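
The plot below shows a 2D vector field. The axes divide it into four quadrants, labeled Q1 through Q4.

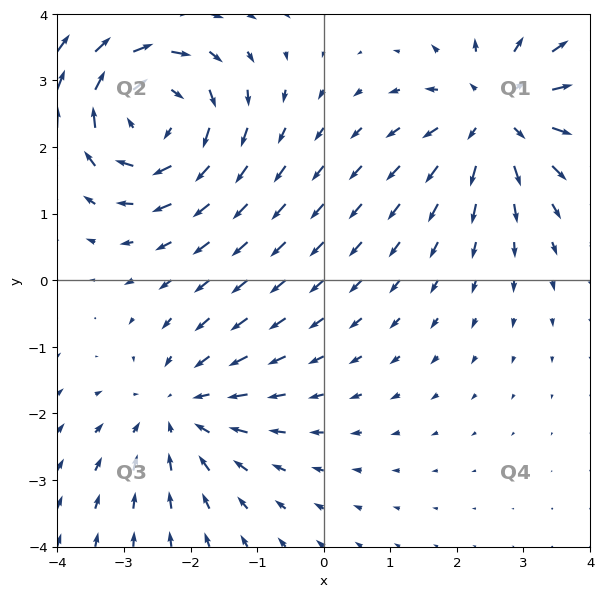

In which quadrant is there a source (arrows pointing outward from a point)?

The source sits at approximately (2.6, 2.5), which lies in quadrant Q1. The divergence there is about +4, positive as expected for a source.

Q1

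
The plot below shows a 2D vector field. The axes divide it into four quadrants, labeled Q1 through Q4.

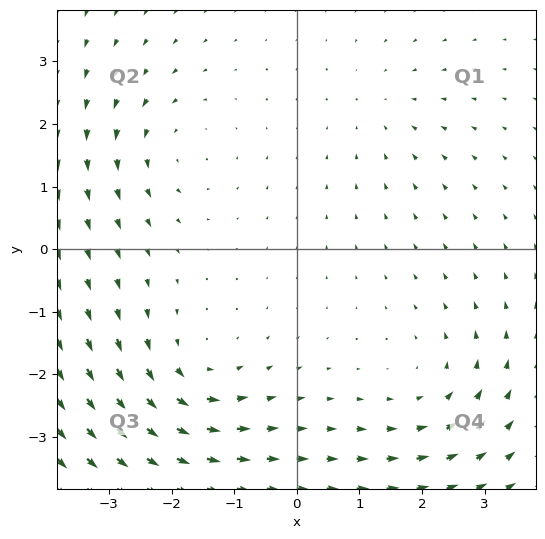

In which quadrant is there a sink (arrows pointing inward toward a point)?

Q1

The sink sits at approximately (1.4, 2.2), which lies in quadrant Q1. The divergence there is about -2, negative as expected for a sink.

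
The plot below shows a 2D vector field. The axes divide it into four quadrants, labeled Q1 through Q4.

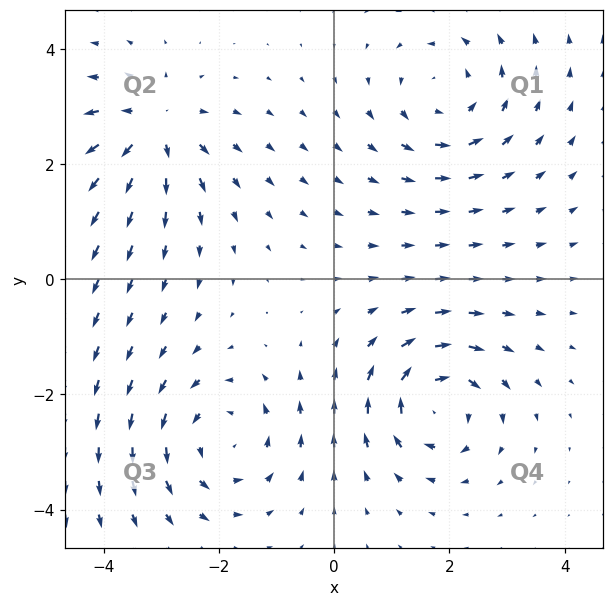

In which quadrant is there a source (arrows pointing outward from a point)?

Q2

The source sits at approximately (-3.1, 2.6), which lies in quadrant Q2. The divergence there is about +5, positive as expected for a source.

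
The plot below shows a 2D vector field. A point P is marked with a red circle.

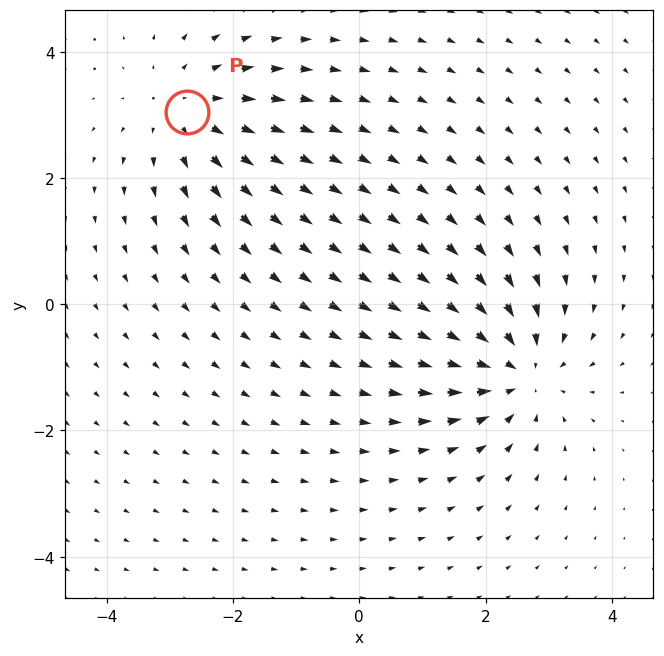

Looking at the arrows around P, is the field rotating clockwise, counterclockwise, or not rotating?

Near P at (-2.7, 3.0) the arrows show no circulation. The curl there is ≈0.

not rotating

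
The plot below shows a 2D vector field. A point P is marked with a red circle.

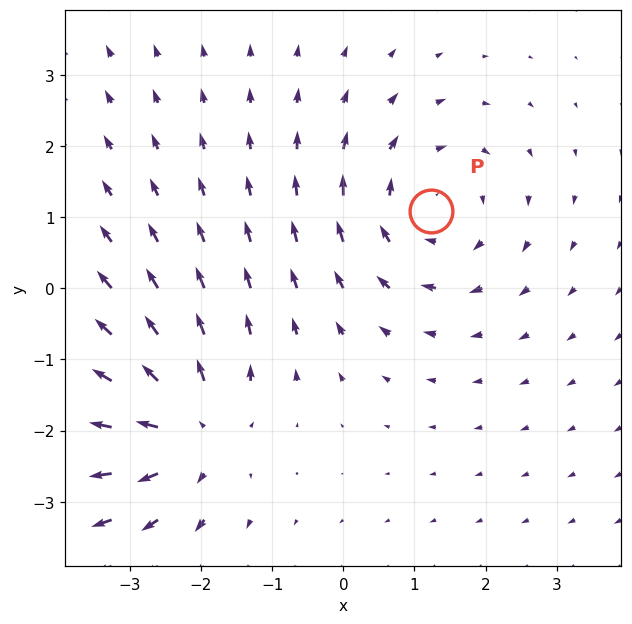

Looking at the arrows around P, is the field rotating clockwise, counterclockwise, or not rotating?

Near P at (1.2, 1.1) the arrows circulate clockwise. The curl (z-component) there is about -2; negative curl means clockwise rotation.

clockwise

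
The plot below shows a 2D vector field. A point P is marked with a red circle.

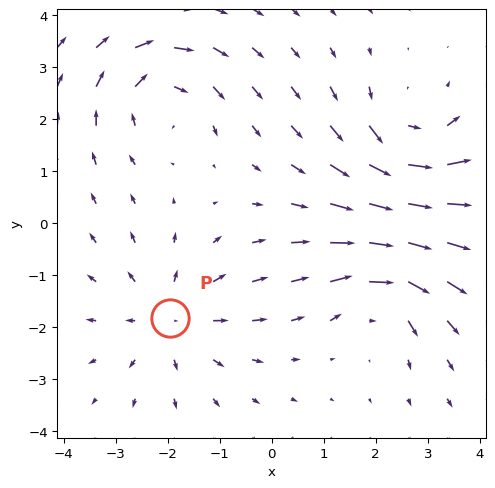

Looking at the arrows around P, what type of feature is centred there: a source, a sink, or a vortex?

source

At P (-2.0, -1.8) the arrows spread outward. Divergence about +4, curl ≈0 — positive divergence with near-zero curl is a source.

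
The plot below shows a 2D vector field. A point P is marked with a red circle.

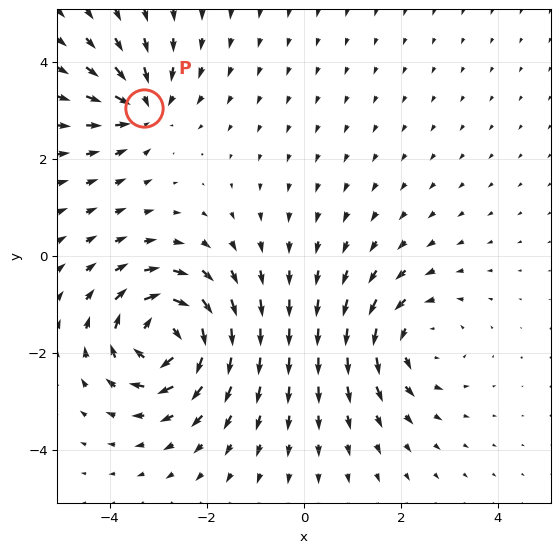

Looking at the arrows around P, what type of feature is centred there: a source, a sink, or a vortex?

At P (-3.3, 3.1) the arrows converge inward. Divergence about -4, curl ≈0 — negative divergence with near-zero curl is a sink.

sink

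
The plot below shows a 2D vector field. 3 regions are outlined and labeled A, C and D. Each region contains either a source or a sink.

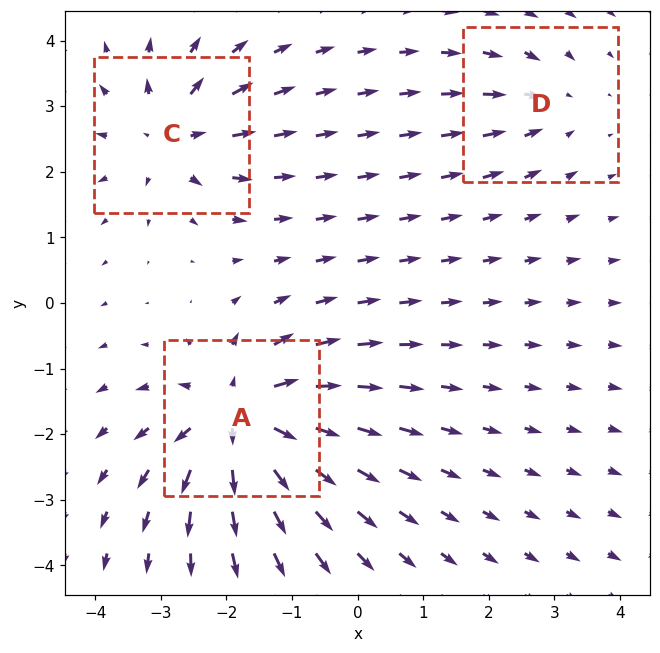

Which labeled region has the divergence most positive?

Divergence at each region's feature centre — A: about +6, C: about +4, D: about -2. Region A is most positive.

A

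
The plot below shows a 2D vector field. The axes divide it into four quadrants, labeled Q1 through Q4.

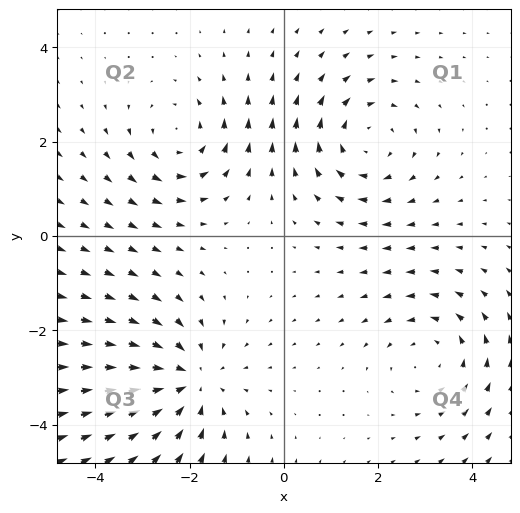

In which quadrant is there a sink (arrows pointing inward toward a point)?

Q3

The sink sits at approximately (-2.0, -3.1), which lies in quadrant Q3. The divergence there is about -4, negative as expected for a sink.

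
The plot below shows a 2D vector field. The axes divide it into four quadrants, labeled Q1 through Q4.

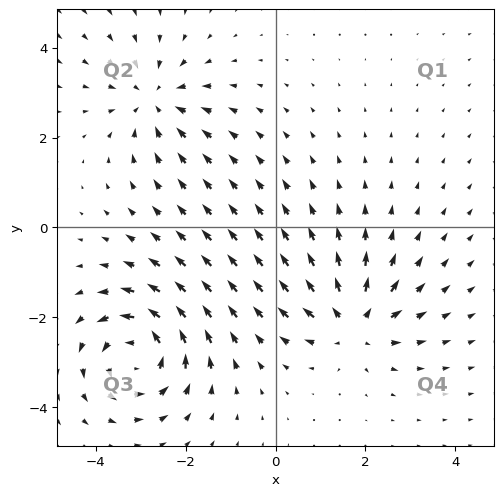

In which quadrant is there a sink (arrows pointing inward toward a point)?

The sink sits at approximately (-2.7, 2.8), which lies in quadrant Q2. The divergence there is about -3, negative as expected for a sink.

Q2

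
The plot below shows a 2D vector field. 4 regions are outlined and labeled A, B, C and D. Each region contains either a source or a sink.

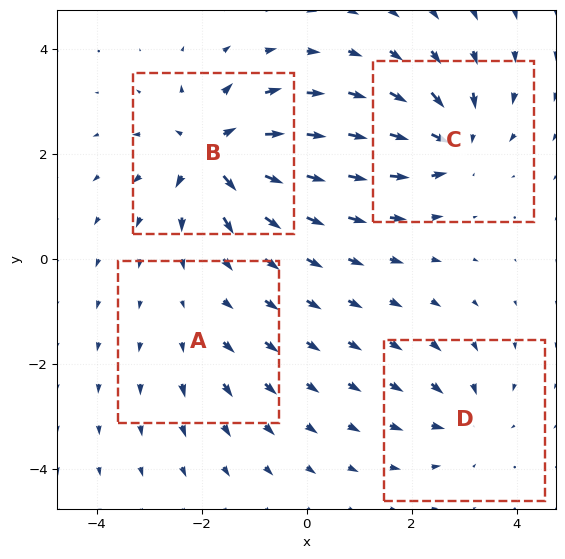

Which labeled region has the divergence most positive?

Divergence at each region's feature centre — A: about +3, B: about +8, C: about -6, D: about -4. Region B is most positive.

B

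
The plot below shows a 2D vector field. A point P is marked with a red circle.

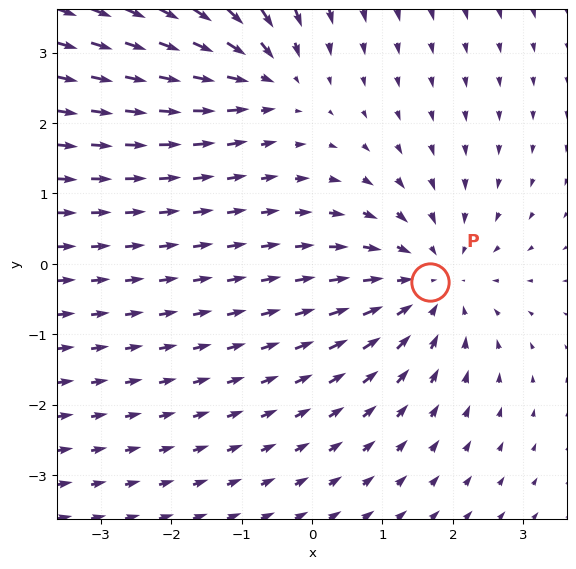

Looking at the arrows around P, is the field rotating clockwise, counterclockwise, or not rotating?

not rotating

Near P at (1.7, -0.3) the arrows show no circulation. The curl there is ≈0.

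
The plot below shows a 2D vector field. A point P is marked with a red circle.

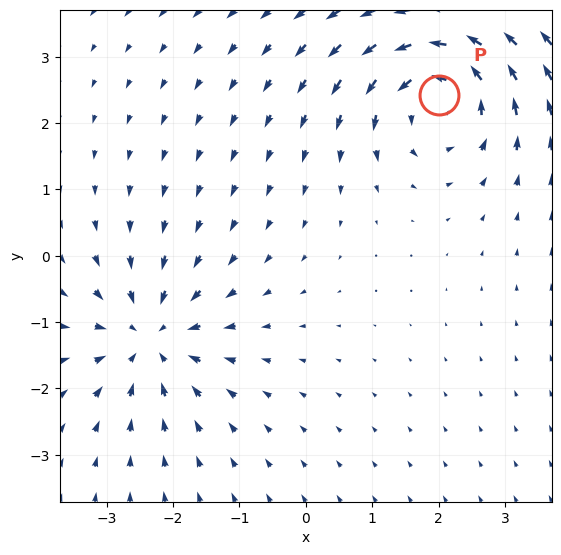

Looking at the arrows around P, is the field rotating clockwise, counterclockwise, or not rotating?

Near P at (2.0, 2.4) the arrows circulate counterclockwise. The curl (z-component) there is about +5; positive curl means counterclockwise rotation.

counterclockwise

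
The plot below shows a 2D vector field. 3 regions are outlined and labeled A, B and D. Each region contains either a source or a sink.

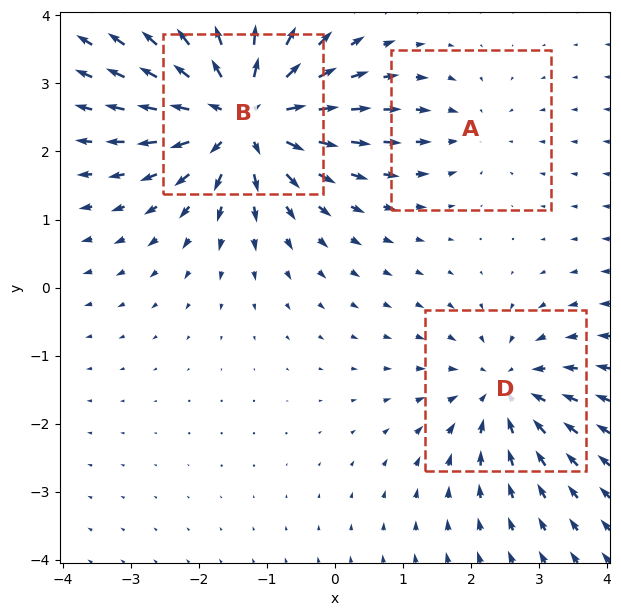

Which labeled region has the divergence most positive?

Divergence at each region's feature centre — A: about -2, B: about +6, D: about -4. Region B is most positive.

B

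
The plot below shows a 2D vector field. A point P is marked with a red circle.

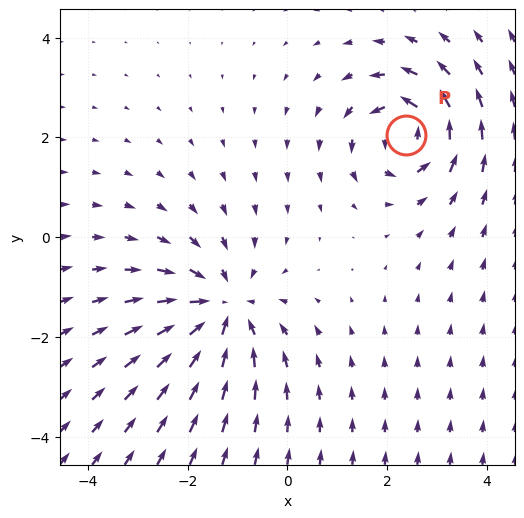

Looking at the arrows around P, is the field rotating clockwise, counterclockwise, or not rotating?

counterclockwise

Near P at (2.4, 2.0) the arrows circulate counterclockwise. The curl (z-component) there is about +6; positive curl means counterclockwise rotation.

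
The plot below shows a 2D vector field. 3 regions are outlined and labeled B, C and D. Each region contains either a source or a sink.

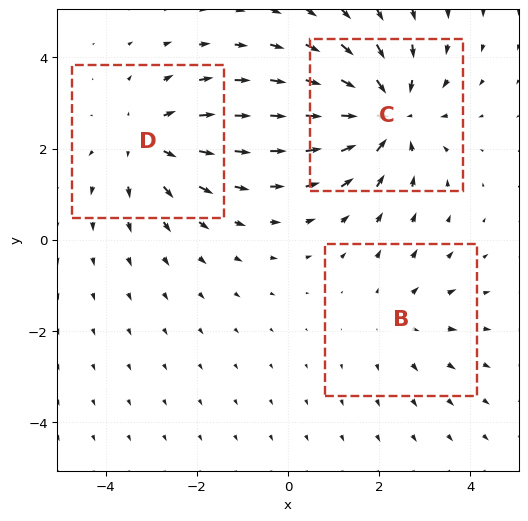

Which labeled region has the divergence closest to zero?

Divergence at each region's feature centre — B: about +2, C: about -4, D: about +3. Region B is closest to zero.

B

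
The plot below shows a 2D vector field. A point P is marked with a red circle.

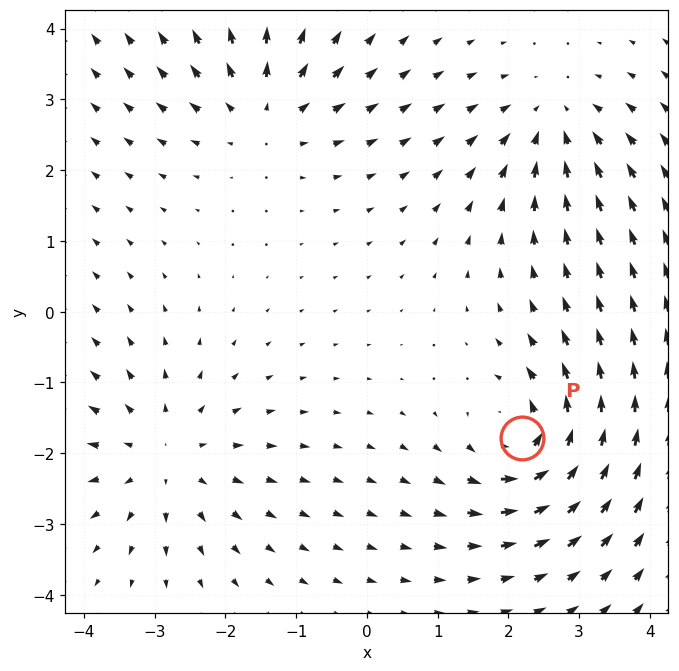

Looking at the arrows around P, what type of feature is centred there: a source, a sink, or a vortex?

vortex

At P (2.2, -1.8) the arrows circulate counterclockwise. Divergence ≈0, curl about +6 — near-zero divergence with nonzero curl is a vortex.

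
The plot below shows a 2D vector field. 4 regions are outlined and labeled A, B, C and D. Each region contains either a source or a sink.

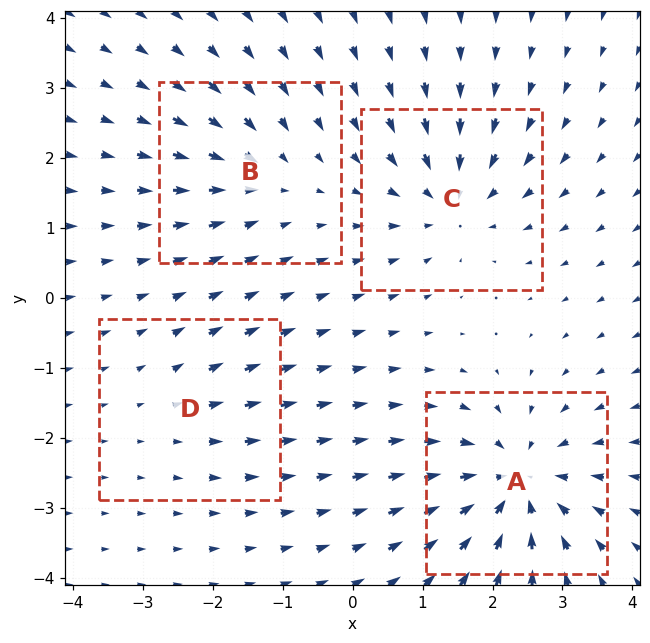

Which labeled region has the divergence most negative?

Divergence at each region's feature centre — A: about -7, B: about -4, C: about -5, D: about +2. Region A is most negative.

A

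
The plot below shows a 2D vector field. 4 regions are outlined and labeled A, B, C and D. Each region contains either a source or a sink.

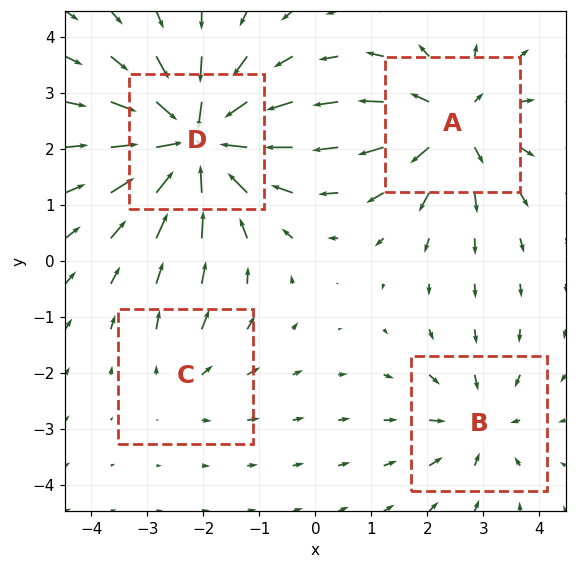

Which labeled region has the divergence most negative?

Divergence at each region's feature centre — A: about +5, B: about -4, C: about +2, D: about -9. Region D is most negative.

D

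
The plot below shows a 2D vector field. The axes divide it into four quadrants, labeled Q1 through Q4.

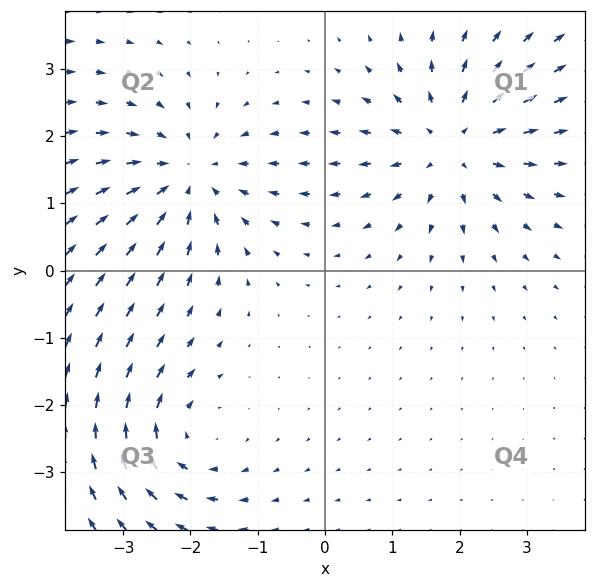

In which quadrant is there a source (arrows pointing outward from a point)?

The source sits at approximately (1.9, 1.9), which lies in quadrant Q1. The divergence there is about +4, positive as expected for a source.

Q1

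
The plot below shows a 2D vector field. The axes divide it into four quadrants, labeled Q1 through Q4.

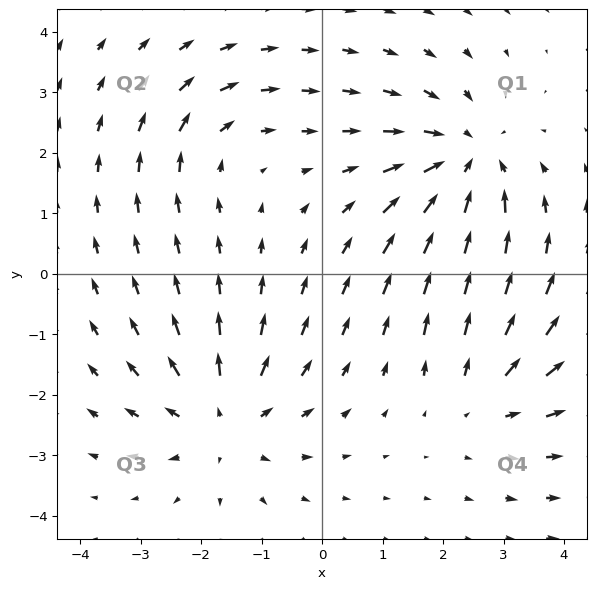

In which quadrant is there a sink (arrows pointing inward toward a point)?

Q1

The sink sits at approximately (2.4, 1.9), which lies in quadrant Q1. The divergence there is about -4, negative as expected for a sink.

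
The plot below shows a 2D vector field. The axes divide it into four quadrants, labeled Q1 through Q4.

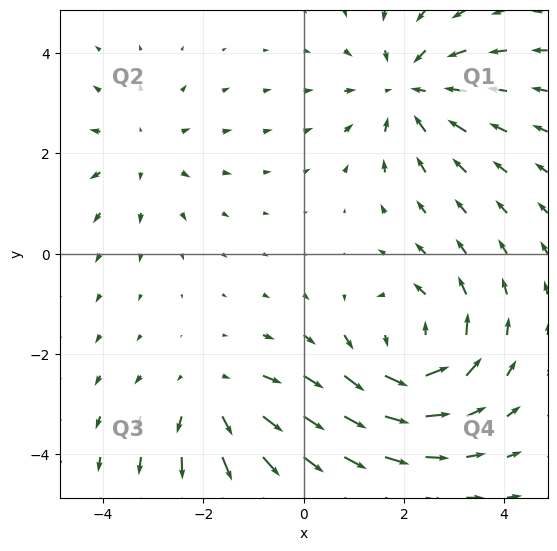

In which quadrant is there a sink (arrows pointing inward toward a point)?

The sink sits at approximately (2.1, 3.3), which lies in quadrant Q1. The divergence there is about -3, negative as expected for a sink.

Q1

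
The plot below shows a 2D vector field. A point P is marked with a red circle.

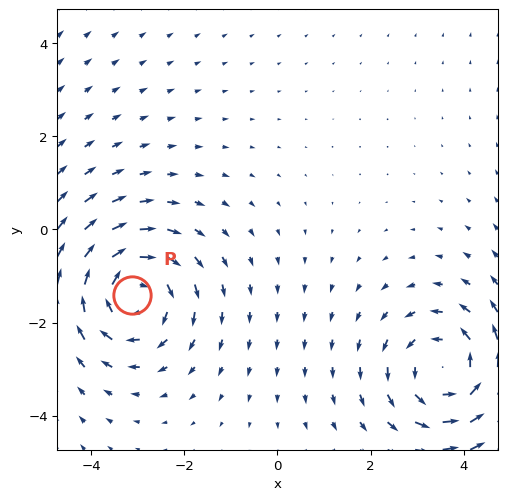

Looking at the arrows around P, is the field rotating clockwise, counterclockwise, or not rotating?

clockwise

Near P at (-3.1, -1.4) the arrows circulate clockwise. The curl (z-component) there is about -4; negative curl means clockwise rotation.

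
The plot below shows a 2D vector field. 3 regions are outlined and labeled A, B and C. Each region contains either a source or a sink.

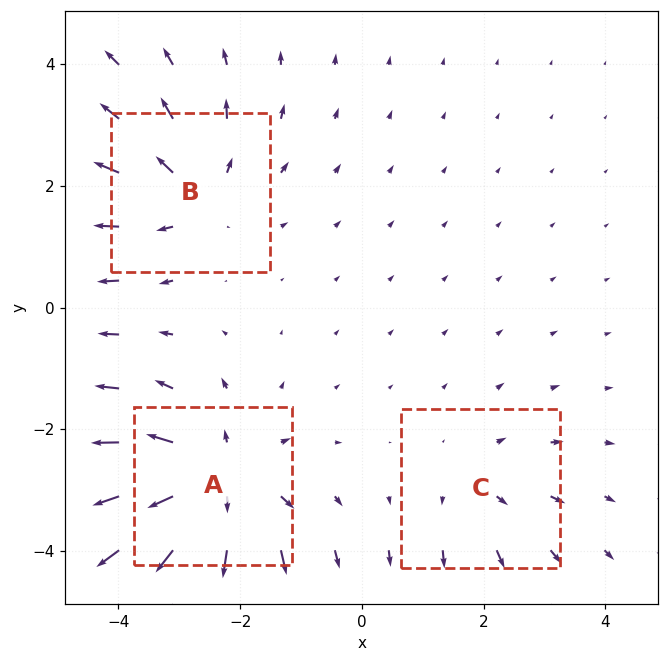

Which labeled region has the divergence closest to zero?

Divergence at each region's feature centre — A: about +5, B: about +3, C: about +2. Region C is closest to zero.

C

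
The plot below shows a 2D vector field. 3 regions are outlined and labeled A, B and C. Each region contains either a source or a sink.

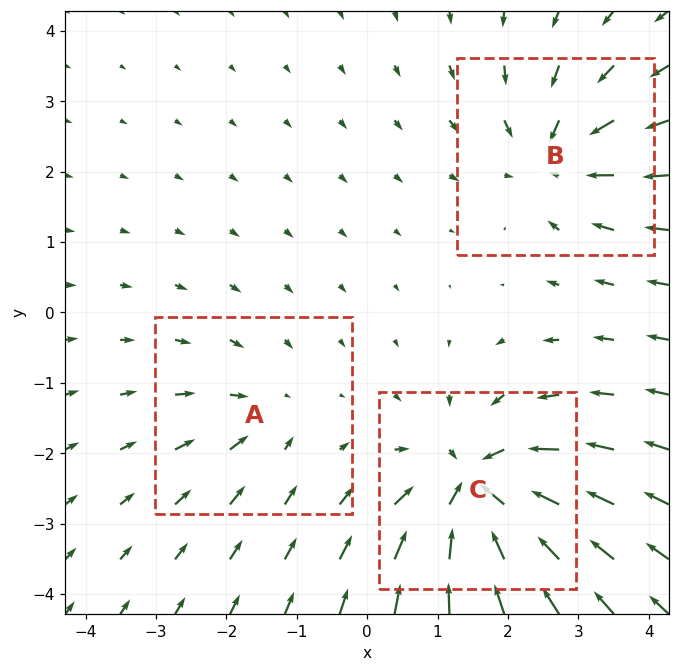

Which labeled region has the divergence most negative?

C

Divergence at each region's feature centre — A: about -2, B: about -4, C: about -6. Region C is most negative.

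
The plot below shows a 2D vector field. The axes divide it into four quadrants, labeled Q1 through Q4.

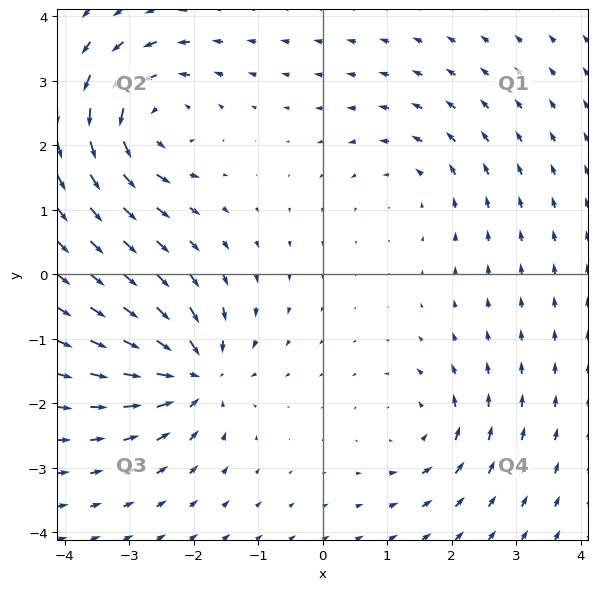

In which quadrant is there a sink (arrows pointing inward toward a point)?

Q3

The sink sits at approximately (-2.0, -1.5), which lies in quadrant Q3. The divergence there is about -6, negative as expected for a sink.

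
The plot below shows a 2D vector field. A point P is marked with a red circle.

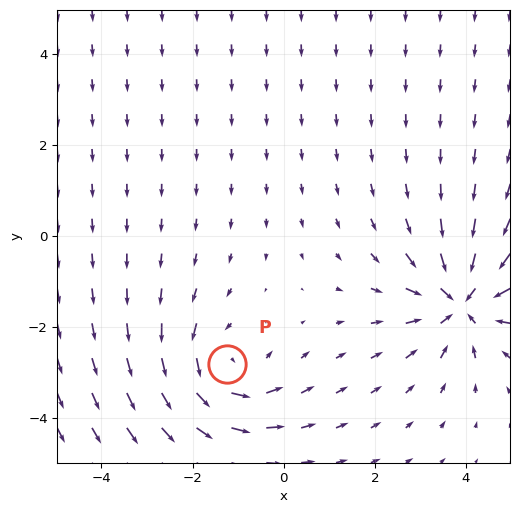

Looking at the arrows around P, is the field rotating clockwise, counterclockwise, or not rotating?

counterclockwise

Near P at (-1.2, -2.8) the arrows circulate counterclockwise. The curl (z-component) there is about +3; positive curl means counterclockwise rotation.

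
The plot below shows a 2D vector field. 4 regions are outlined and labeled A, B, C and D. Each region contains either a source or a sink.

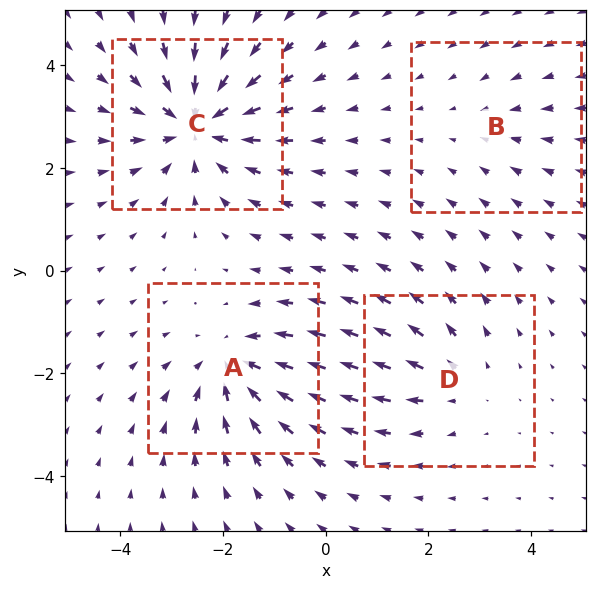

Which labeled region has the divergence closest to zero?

Divergence at each region's feature centre — A: about -5, B: about -2, C: about -7, D: about +3. Region B is closest to zero.

B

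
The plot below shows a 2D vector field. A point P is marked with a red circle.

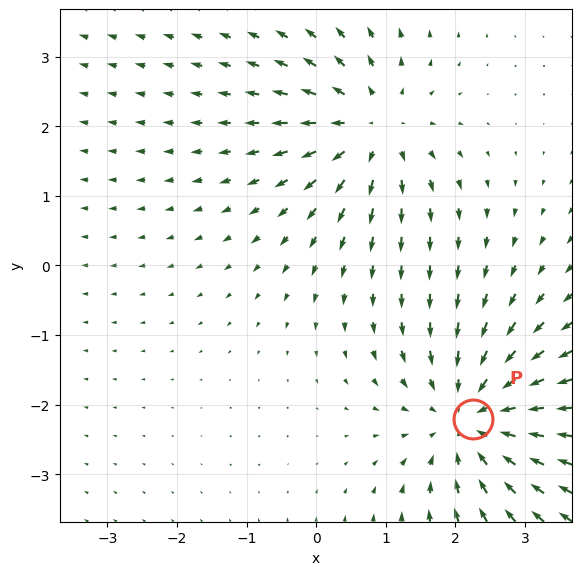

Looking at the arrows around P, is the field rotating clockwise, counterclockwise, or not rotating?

not rotating

Near P at (2.3, -2.2) the arrows show no circulation. The curl there is ≈0.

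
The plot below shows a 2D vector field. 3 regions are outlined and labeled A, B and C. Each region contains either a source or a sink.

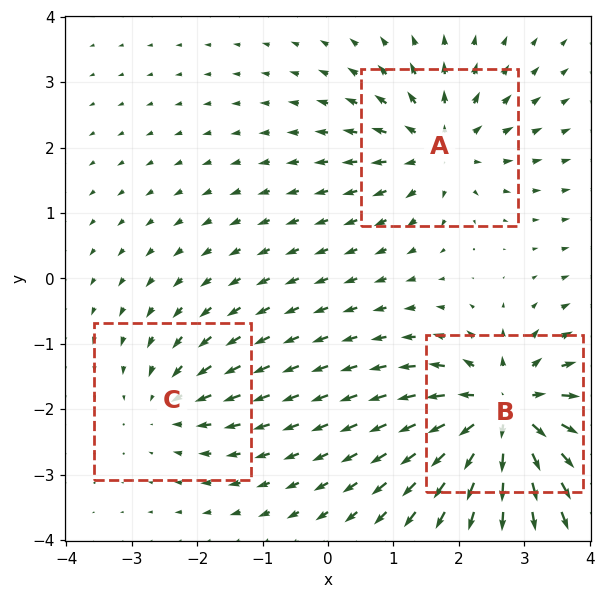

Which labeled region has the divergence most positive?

B

Divergence at each region's feature centre — A: about +4, B: about +6, C: about -3. Region B is most positive.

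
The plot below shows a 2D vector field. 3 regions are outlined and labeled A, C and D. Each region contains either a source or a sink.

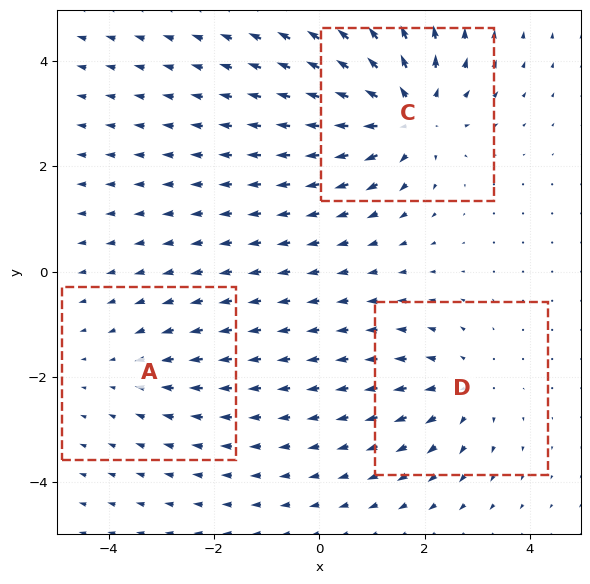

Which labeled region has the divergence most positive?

C

Divergence at each region's feature centre — A: about -2, C: about +5, D: about +3. Region C is most positive.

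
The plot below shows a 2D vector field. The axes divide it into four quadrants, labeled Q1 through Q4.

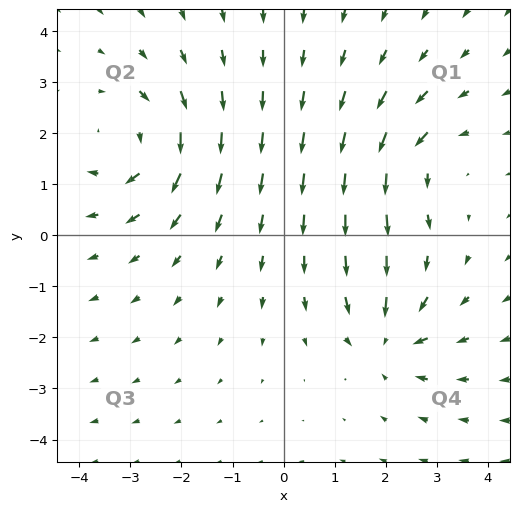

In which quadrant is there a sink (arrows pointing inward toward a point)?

The sink sits at approximately (2.0, -2.0), which lies in quadrant Q4. The divergence there is about -4, negative as expected for a sink.

Q4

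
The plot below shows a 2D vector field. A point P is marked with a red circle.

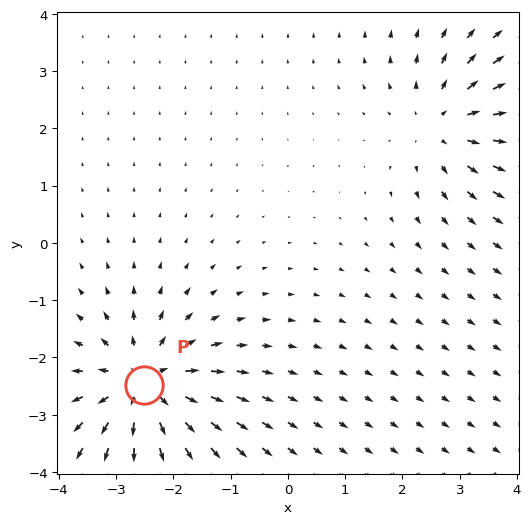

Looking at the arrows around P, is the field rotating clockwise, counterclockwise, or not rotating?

not rotating

Near P at (-2.5, -2.5) the arrows show no circulation. The curl there is ≈0.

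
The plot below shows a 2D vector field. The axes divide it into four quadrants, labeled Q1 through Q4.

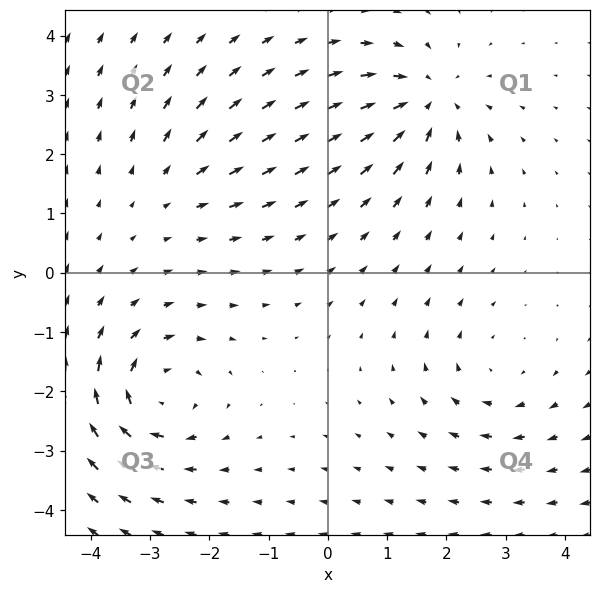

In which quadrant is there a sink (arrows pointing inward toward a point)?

The sink sits at approximately (1.7, 2.9), which lies in quadrant Q1. The divergence there is about -5, negative as expected for a sink.

Q1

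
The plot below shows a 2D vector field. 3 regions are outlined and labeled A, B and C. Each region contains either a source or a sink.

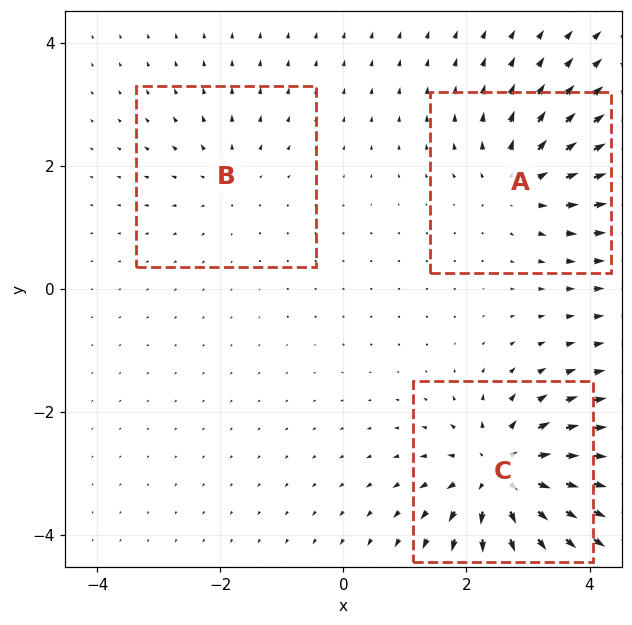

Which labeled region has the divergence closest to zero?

B

Divergence at each region's feature centre — A: about +4, B: about +2, C: about +6. Region B is closest to zero.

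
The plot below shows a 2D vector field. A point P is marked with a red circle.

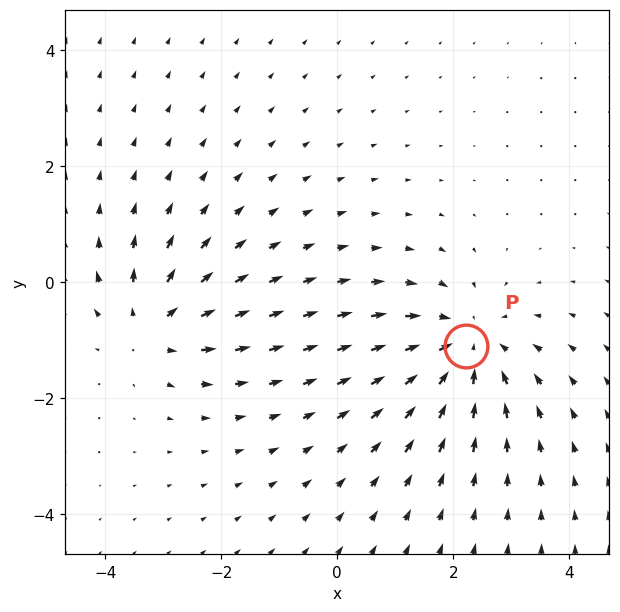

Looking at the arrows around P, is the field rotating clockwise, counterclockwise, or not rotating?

Near P at (2.2, -1.1) the arrows show no circulation. The curl there is ≈0.

not rotating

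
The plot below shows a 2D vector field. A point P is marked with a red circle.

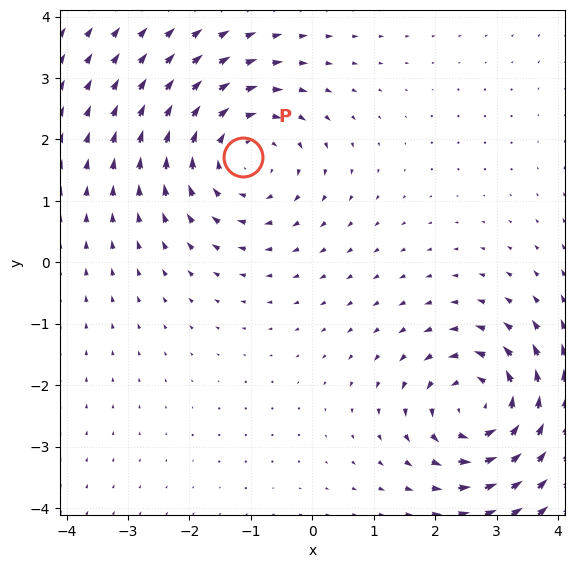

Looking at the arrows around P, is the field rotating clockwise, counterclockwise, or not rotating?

clockwise

Near P at (-1.1, 1.7) the arrows circulate clockwise. The curl (z-component) there is about -3; negative curl means clockwise rotation.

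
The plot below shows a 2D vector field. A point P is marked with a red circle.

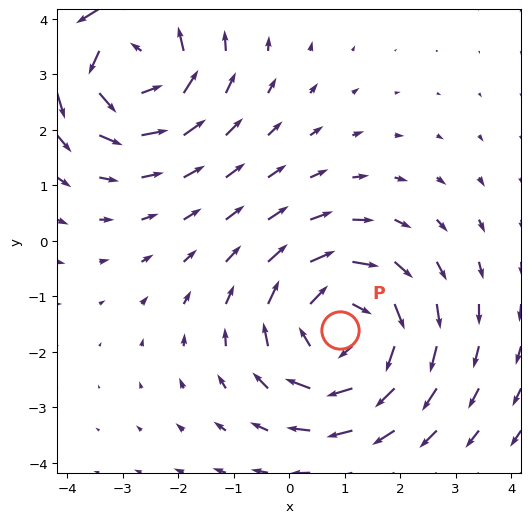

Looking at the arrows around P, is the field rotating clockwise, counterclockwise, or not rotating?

Near P at (0.9, -1.6) the arrows circulate clockwise. The curl (z-component) there is about -4; negative curl means clockwise rotation.

clockwise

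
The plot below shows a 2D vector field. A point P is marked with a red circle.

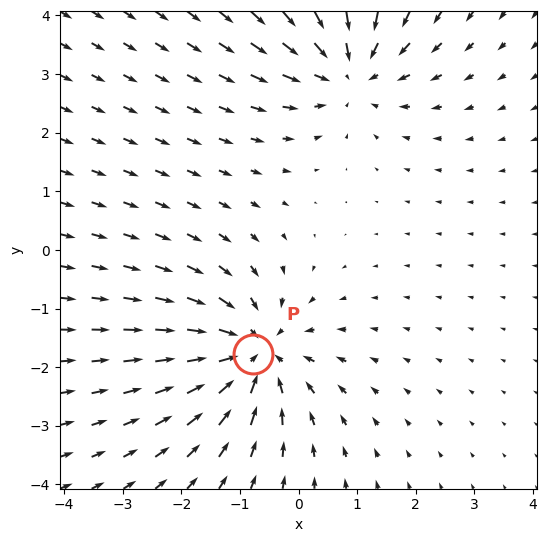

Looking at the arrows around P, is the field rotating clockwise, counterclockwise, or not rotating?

not rotating

Near P at (-0.8, -1.8) the arrows show no circulation. The curl there is ≈0.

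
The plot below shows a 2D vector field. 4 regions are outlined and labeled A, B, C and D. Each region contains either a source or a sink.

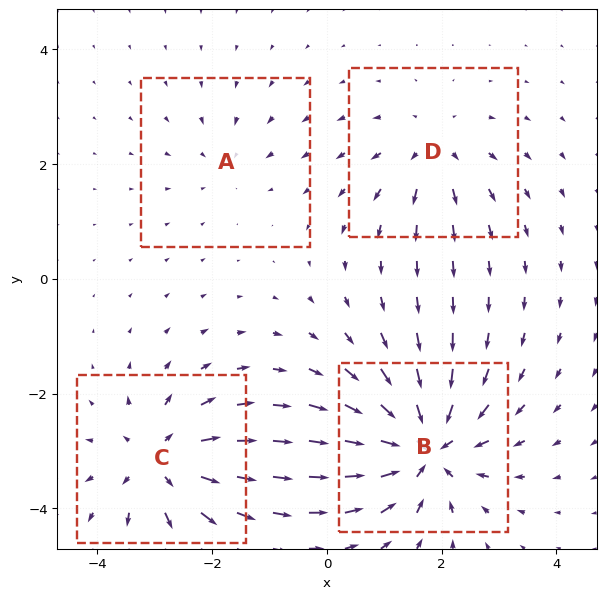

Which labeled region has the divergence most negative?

Divergence at each region's feature centre — A: about -3, B: about -8, C: about +6, D: about +4. Region B is most negative.

B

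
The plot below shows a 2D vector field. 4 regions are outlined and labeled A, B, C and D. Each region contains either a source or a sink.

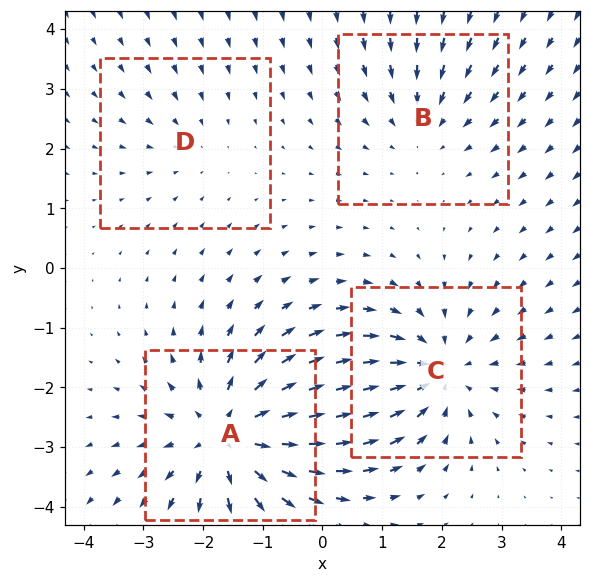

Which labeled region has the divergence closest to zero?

D

Divergence at each region's feature centre — A: about +6, B: about -3, C: about -5, D: about -2. Region D is closest to zero.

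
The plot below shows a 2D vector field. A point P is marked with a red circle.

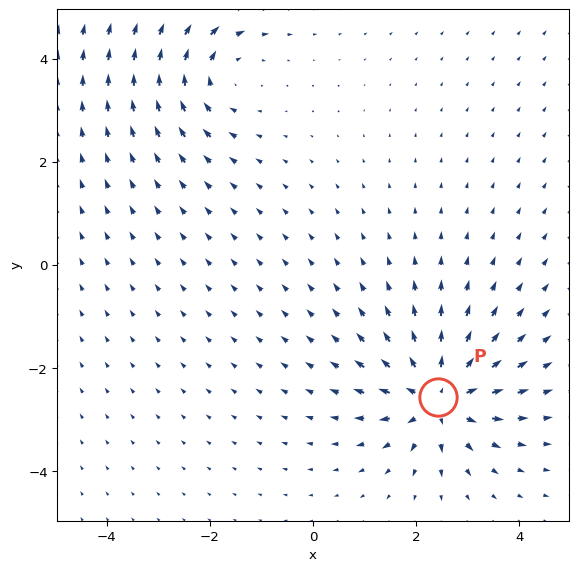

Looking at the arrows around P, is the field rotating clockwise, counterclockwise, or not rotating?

Near P at (2.4, -2.6) the arrows show no circulation. The curl there is ≈0.

not rotating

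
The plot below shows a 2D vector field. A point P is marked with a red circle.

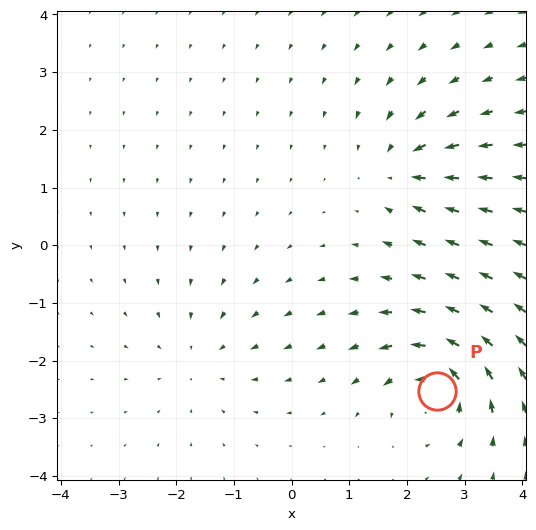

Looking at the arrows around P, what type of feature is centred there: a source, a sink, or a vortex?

At P (2.5, -2.5) the arrows circulate counterclockwise. Divergence ≈0, curl about +6 — near-zero divergence with nonzero curl is a vortex.

vortex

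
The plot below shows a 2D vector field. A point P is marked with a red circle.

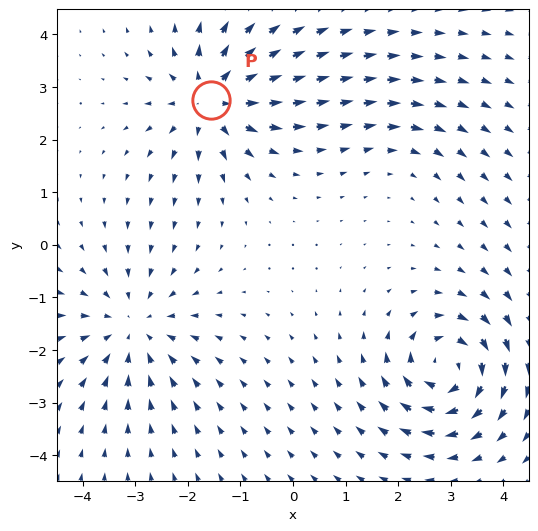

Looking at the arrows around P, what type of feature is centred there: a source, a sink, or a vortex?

source

At P (-1.6, 2.8) the arrows spread outward. Divergence about +6, curl ≈0 — positive divergence with near-zero curl is a source.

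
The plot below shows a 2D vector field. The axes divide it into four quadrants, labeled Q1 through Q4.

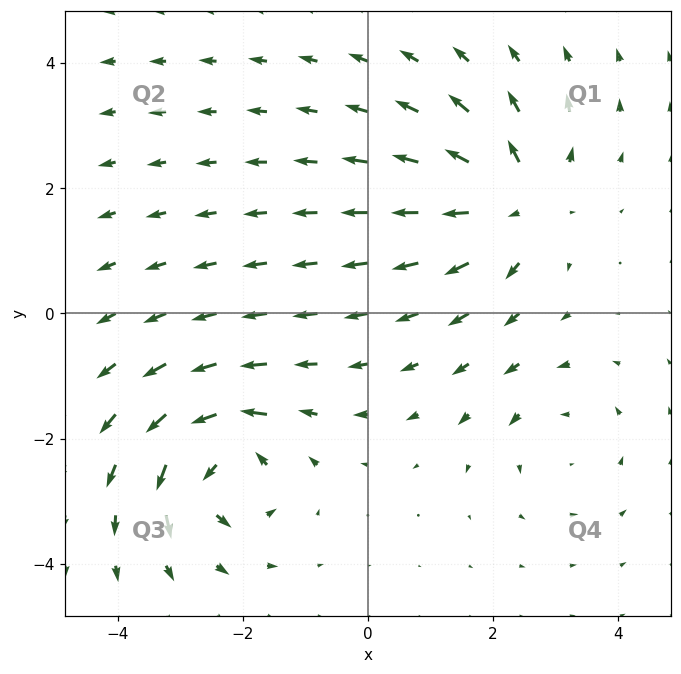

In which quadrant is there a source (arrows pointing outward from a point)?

The source sits at approximately (2.4, 1.8), which lies in quadrant Q1. The divergence there is about +5, positive as expected for a source.

Q1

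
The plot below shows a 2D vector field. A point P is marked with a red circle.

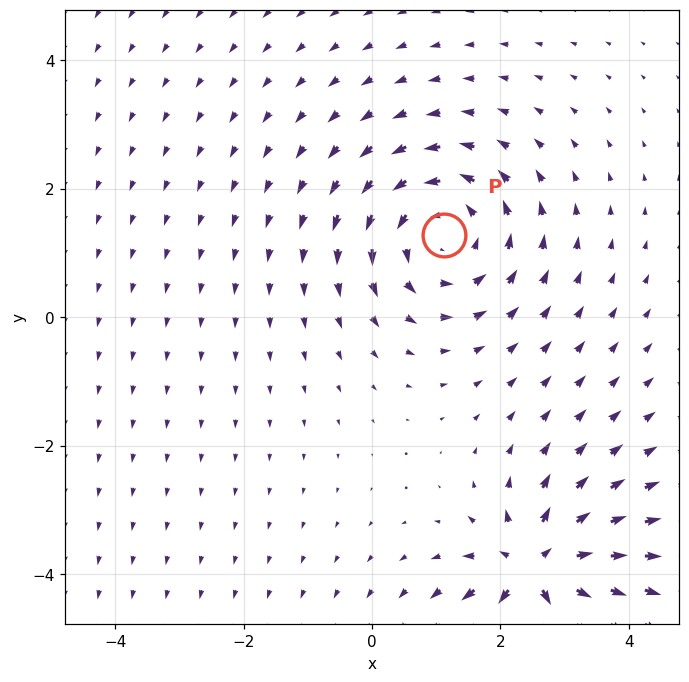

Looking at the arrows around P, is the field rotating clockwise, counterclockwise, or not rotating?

Near P at (1.1, 1.3) the arrows circulate counterclockwise. The curl (z-component) there is about +4; positive curl means counterclockwise rotation.

counterclockwise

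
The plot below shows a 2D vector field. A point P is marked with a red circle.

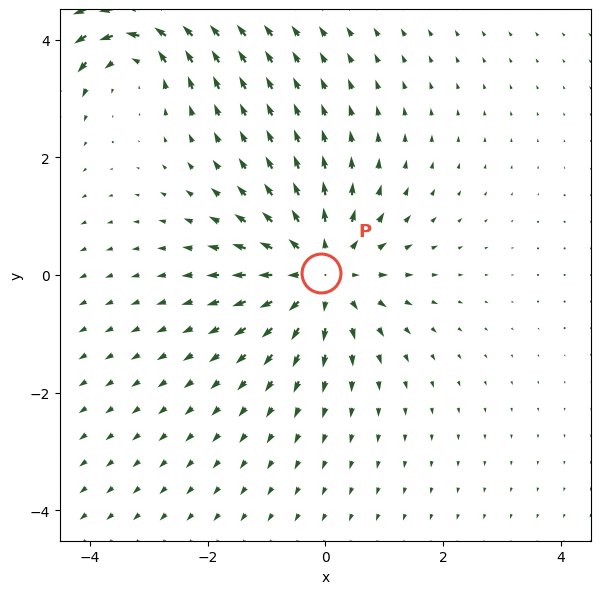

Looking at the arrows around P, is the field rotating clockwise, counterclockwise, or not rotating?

not rotating

Near P at (-0.1, 0.0) the arrows show no circulation. The curl there is ≈0.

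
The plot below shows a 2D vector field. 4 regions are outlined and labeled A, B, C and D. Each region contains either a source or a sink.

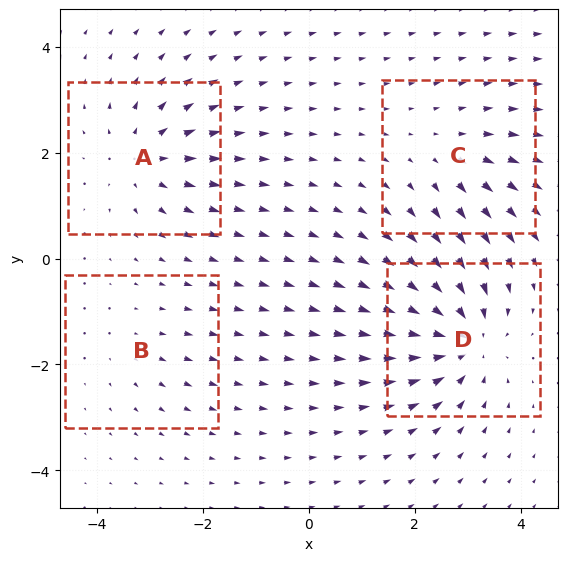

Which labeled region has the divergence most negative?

Divergence at each region's feature centre — A: about +5, B: about +2, C: about +3, D: about -7. Region D is most negative.

D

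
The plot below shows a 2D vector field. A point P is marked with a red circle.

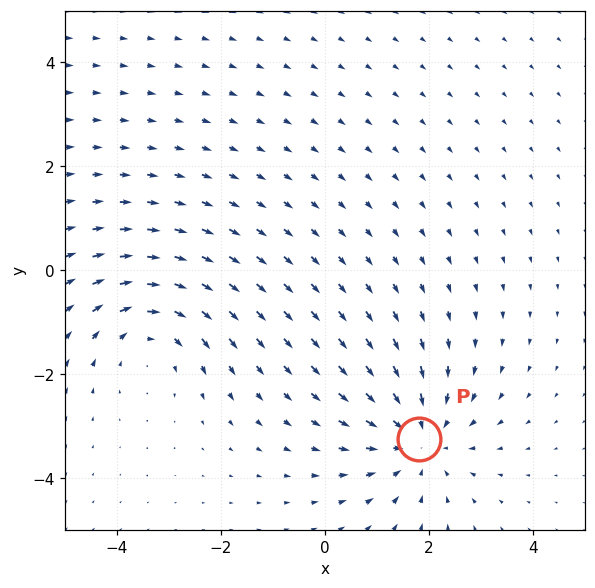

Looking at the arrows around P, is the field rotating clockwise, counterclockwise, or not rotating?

Near P at (1.8, -3.3) the arrows show no circulation. The curl there is ≈0.

not rotating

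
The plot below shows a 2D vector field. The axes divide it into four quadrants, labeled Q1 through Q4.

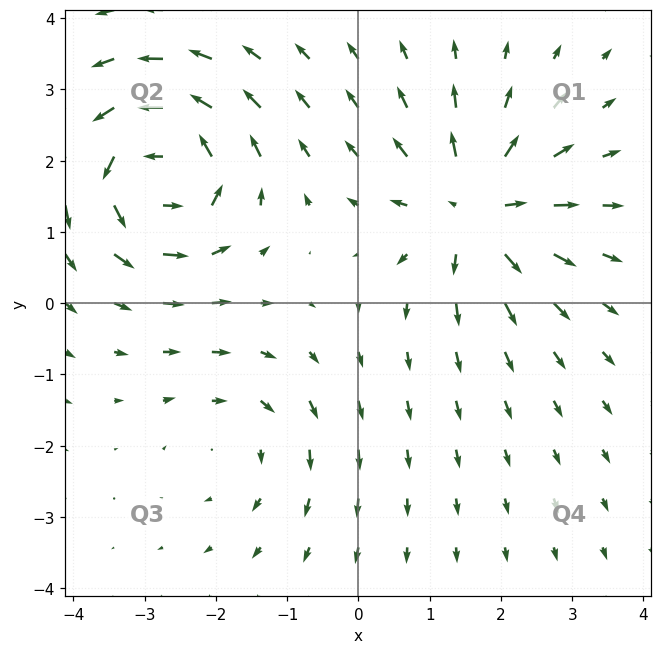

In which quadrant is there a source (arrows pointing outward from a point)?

The source sits at approximately (1.6, 1.3), which lies in quadrant Q1. The divergence there is about +5, positive as expected for a source.

Q1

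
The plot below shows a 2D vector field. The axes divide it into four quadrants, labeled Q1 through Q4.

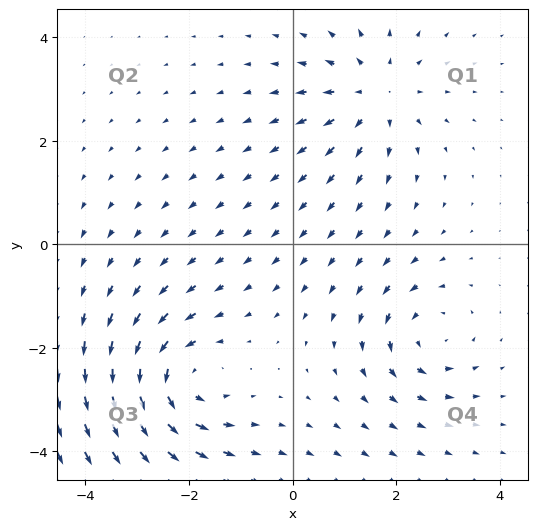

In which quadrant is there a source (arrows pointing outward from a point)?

Q1

The source sits at approximately (1.6, 2.9), which lies in quadrant Q1. The divergence there is about +4, positive as expected for a source.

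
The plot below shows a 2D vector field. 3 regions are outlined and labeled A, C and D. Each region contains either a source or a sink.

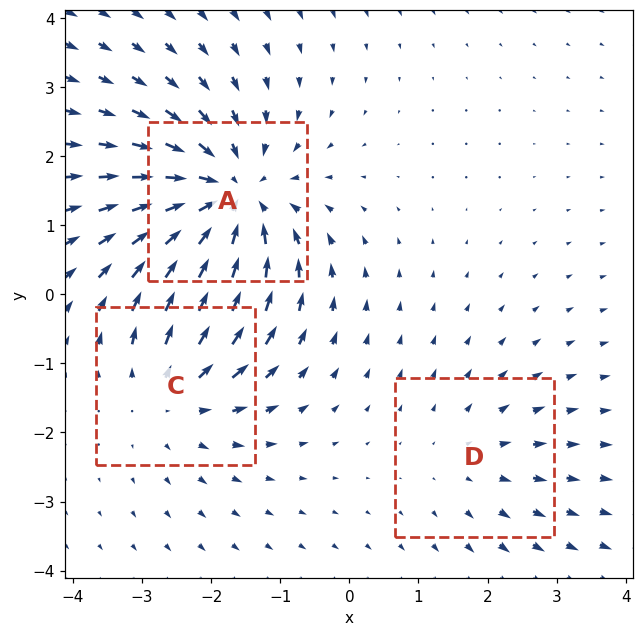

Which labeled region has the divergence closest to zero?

Divergence at each region's feature centre — A: about -4, C: about +3, D: about +2. Region D is closest to zero.

D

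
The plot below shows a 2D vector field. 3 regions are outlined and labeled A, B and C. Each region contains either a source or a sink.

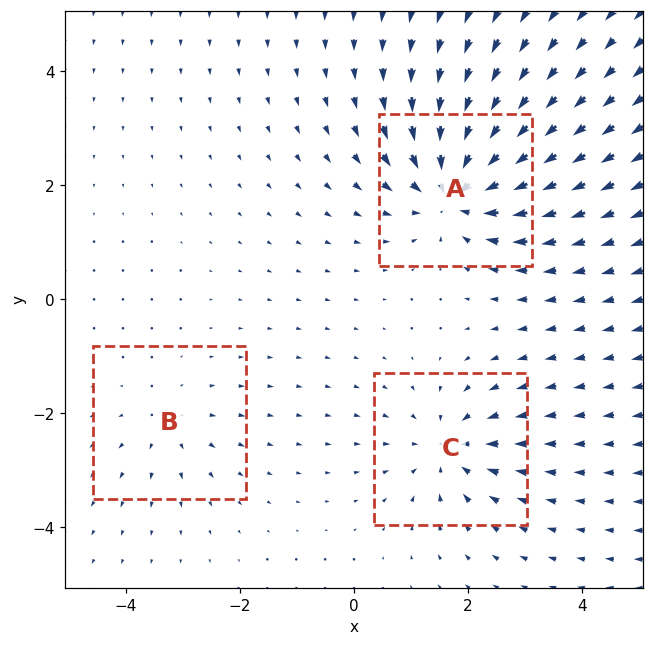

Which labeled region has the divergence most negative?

A

Divergence at each region's feature centre — A: about -6, B: about +2, C: about -4. Region A is most negative.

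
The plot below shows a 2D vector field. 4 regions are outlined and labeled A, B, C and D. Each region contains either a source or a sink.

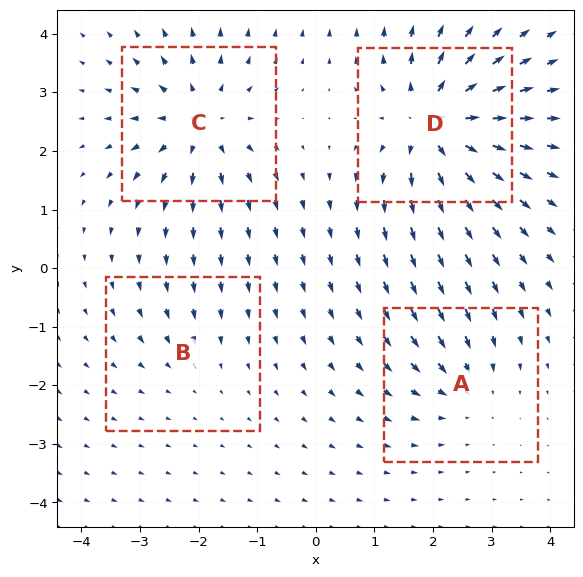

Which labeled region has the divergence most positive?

Divergence at each region's feature centre — A: about -4, B: about -2, C: about +6, D: about +8. Region D is most positive.

D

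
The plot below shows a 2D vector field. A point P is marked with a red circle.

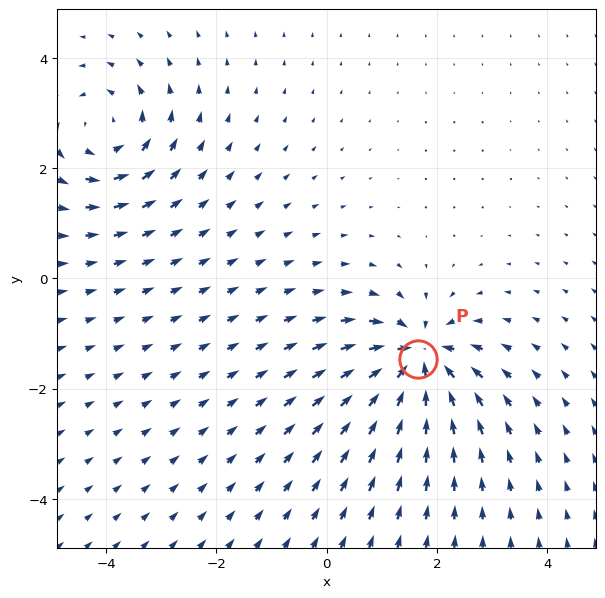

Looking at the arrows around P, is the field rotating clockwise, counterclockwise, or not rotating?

Near P at (1.6, -1.5) the arrows show no circulation. The curl there is ≈0.

not rotating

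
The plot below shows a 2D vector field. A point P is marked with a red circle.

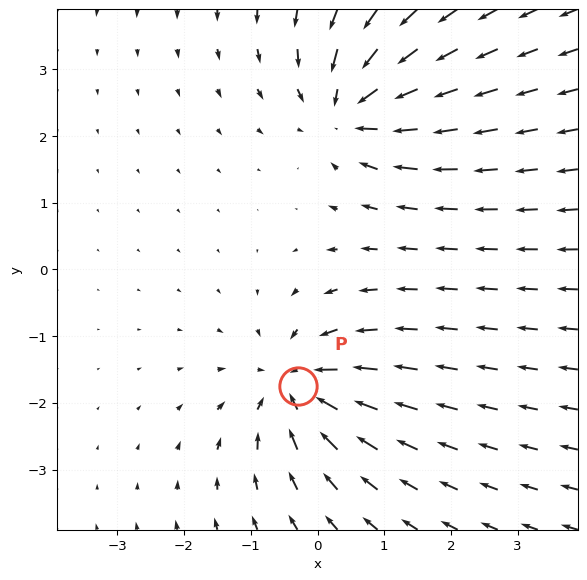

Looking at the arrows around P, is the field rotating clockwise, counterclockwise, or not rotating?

not rotating

Near P at (-0.3, -1.8) the arrows show no circulation. The curl there is ≈0.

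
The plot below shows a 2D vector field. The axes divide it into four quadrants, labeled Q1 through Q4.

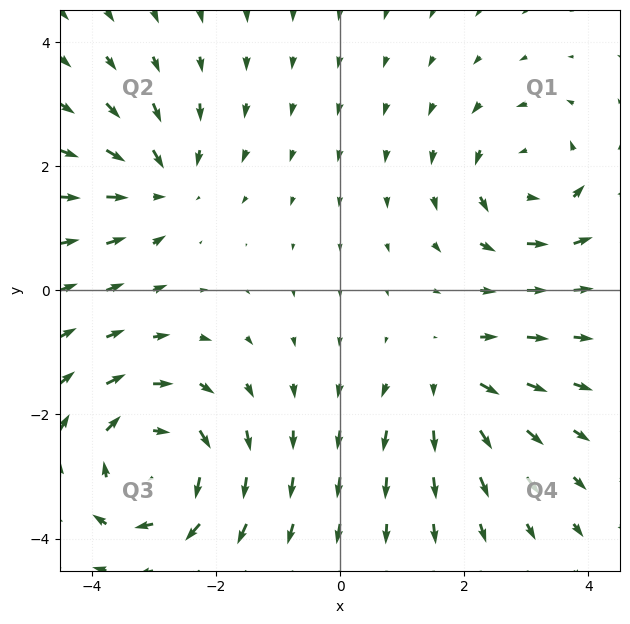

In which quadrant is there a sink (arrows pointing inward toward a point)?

The sink sits at approximately (-2.9, 1.7), which lies in quadrant Q2. The divergence there is about -3, negative as expected for a sink.

Q2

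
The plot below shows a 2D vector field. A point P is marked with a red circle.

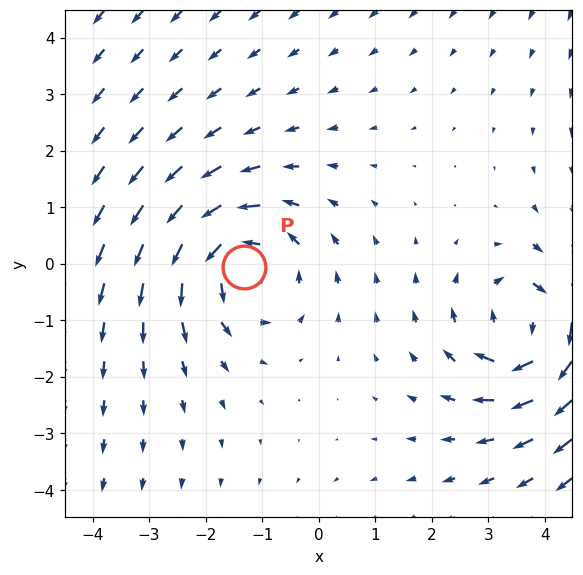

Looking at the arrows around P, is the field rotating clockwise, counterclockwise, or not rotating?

counterclockwise

Near P at (-1.3, -0.1) the arrows circulate counterclockwise. The curl (z-component) there is about +3; positive curl means counterclockwise rotation.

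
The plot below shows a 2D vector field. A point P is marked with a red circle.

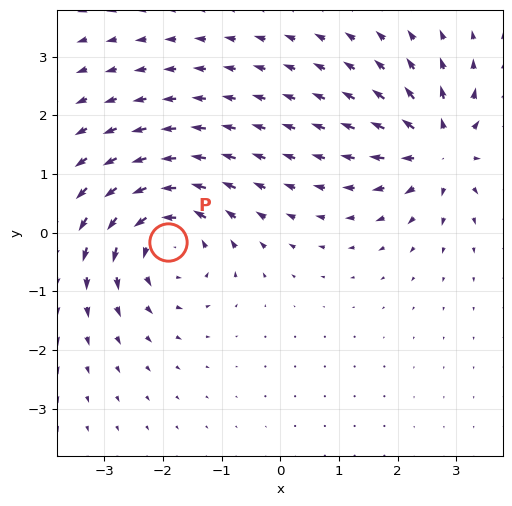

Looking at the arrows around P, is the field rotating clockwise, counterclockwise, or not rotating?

Near P at (-1.9, -0.2) the arrows circulate counterclockwise. The curl (z-component) there is about +4; positive curl means counterclockwise rotation.

counterclockwise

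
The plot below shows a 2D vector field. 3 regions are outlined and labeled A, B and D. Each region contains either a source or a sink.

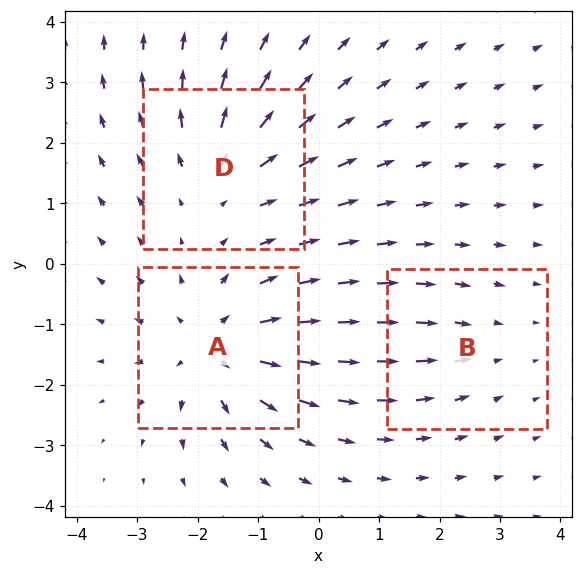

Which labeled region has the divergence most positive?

Divergence at each region's feature centre — A: about +4, B: about -2, D: about +3. Region A is most positive.

A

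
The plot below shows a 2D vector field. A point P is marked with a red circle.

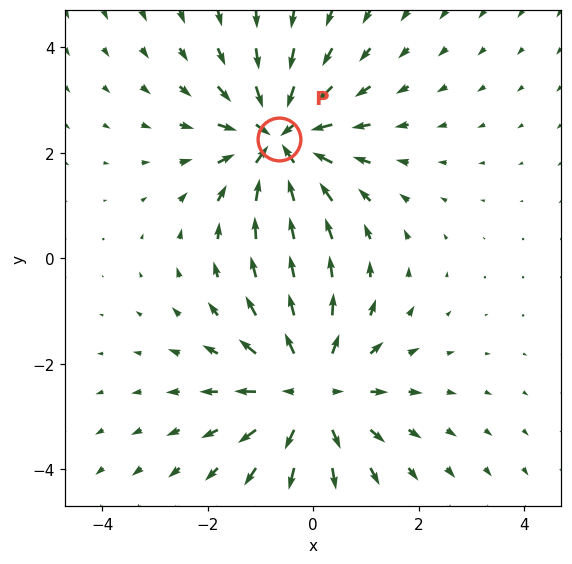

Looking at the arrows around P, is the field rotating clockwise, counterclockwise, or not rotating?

not rotating

Near P at (-0.6, 2.3) the arrows show no circulation. The curl there is ≈0.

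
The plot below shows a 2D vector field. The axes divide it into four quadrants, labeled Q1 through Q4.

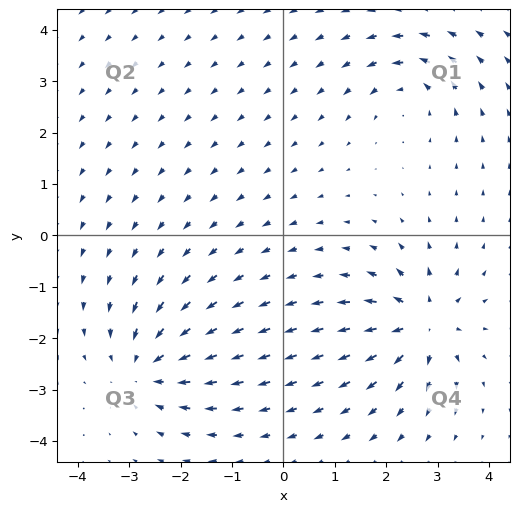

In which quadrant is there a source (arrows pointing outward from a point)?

Q4

The source sits at approximately (2.7, -1.7), which lies in quadrant Q4. The divergence there is about +6, positive as expected for a source.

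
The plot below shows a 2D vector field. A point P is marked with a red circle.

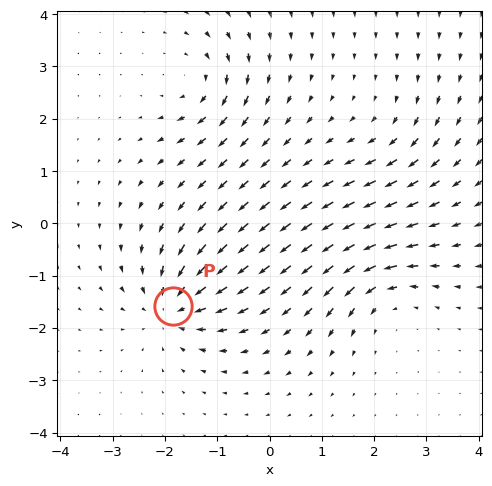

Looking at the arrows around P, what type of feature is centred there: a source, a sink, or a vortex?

At P (-1.8, -1.6) the arrows converge inward. Divergence about -6, curl ≈0 — negative divergence with near-zero curl is a sink.

sink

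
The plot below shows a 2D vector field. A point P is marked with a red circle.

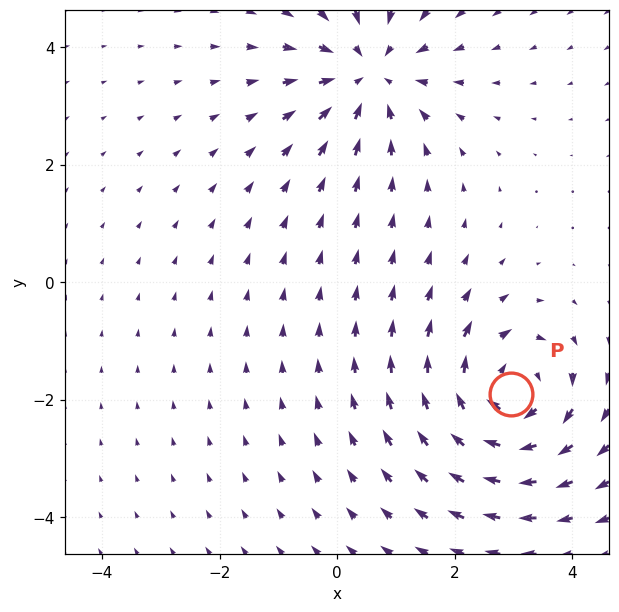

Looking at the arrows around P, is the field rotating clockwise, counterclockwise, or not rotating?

clockwise

Near P at (3.0, -1.9) the arrows circulate clockwise. The curl (z-component) there is about -5; negative curl means clockwise rotation.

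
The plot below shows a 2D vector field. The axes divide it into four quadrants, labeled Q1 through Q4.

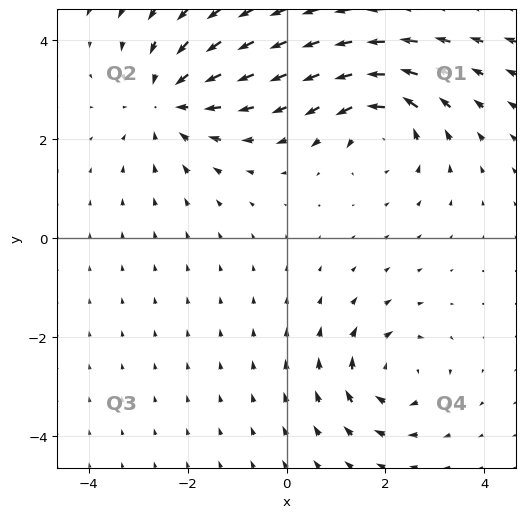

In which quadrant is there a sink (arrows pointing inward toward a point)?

The sink sits at approximately (-2.4, 2.8), which lies in quadrant Q2. The divergence there is about -4, negative as expected for a sink.

Q2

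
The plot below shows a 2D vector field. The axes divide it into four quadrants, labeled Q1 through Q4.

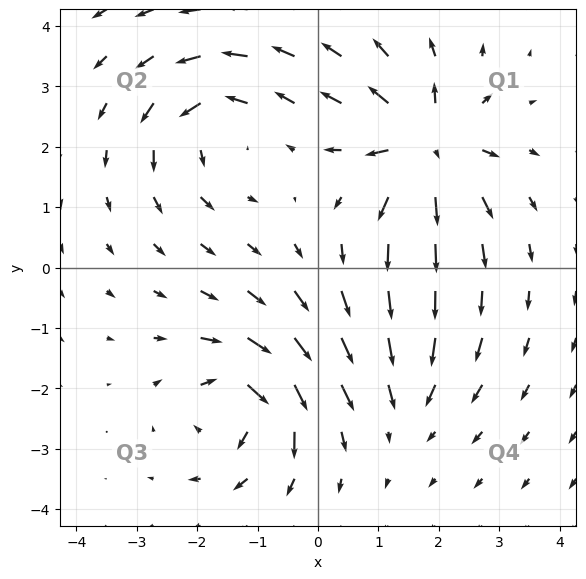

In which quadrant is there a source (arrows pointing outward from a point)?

Q1

The source sits at approximately (1.8, 2.0), which lies in quadrant Q1. The divergence there is about +7, positive as expected for a source.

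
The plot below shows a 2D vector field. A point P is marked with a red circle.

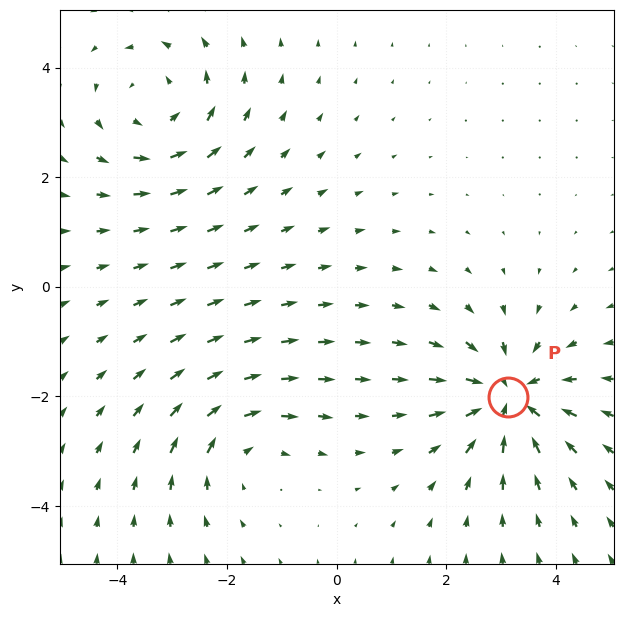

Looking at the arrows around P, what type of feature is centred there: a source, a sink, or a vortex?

sink

At P (3.1, -2.0) the arrows converge inward. Divergence about -5, curl ≈0 — negative divergence with near-zero curl is a sink.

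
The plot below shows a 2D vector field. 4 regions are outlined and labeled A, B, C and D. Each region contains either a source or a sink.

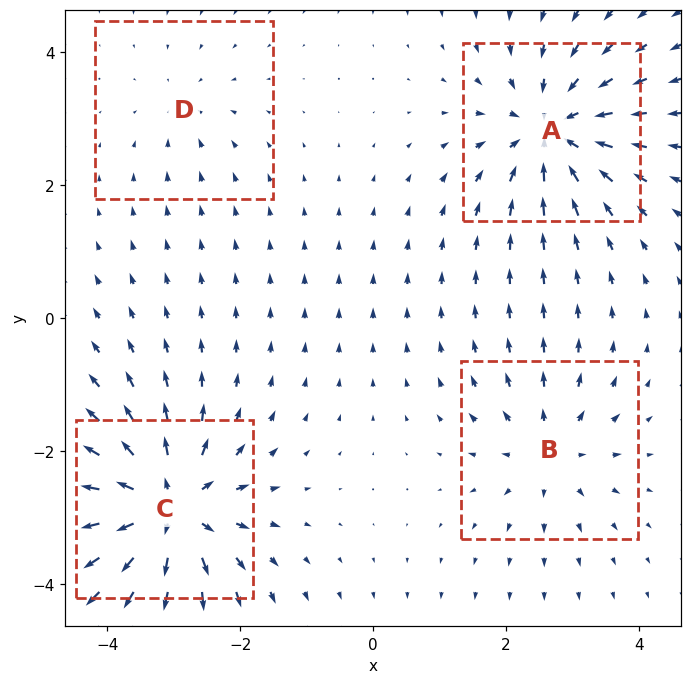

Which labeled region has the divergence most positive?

C

Divergence at each region's feature centre — A: about -6, B: about +4, C: about +8, D: about -2. Region C is most positive.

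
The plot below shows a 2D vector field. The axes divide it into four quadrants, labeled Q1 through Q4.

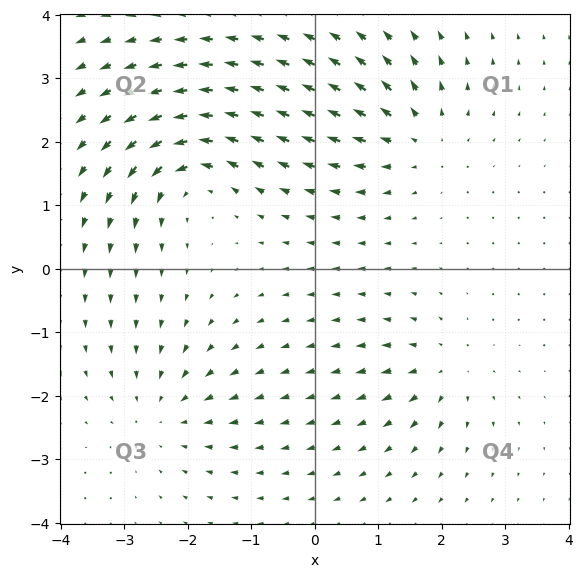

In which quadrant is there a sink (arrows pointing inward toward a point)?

The sink sits at approximately (-2.4, -2.3), which lies in quadrant Q3. The divergence there is about -4, negative as expected for a sink.

Q3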